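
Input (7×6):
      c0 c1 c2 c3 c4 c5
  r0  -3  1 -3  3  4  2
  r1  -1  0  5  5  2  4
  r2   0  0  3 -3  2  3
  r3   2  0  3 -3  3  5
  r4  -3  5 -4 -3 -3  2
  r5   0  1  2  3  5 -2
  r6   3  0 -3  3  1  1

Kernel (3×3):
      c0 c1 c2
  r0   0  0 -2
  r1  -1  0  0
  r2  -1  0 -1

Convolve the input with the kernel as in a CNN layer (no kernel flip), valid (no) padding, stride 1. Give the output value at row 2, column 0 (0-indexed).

-1

The receptive field on the input at this output position is [0 0 3 / 2 0 3 / -3 5 -4]. Elementwise product with the kernel and sum: 3·-2 + 2·-1 + -3·-1 + -4·-1.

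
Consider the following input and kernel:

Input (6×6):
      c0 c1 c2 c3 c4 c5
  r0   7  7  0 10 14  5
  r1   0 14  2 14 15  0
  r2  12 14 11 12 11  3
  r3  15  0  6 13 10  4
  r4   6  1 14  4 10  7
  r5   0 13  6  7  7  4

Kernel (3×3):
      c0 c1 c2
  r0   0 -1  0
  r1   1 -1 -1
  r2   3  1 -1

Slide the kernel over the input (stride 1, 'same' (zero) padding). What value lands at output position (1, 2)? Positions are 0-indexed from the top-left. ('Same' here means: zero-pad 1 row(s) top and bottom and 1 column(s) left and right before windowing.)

The receptive field on the zero-padded input at this output position is [7 0 10 / 14 2 14 / 14 11 12]. Elementwise product with the kernel and sum: 0·-1 + 14·1 + 2·-1 + 14·-1 + 14·3 + 11·1 + 12·-1.

39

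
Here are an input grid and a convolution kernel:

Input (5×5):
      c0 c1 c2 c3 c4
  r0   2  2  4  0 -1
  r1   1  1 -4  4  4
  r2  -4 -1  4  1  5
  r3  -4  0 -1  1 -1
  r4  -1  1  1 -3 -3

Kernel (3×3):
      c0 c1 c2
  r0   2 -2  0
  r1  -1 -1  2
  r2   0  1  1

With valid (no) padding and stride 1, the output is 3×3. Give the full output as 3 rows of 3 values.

Output[0,0]: The receptive field on the input at this output position is [2 2 4 / 1 1 -4 / -4 -1 4]. Elementwise product with the kernel and sum: 2·2 + 2·-2 + 1·-1 + 1·-1 + -4·2 + -1·1 + 4·1.

-7 12 22
12 9 -11
-2 -9 -2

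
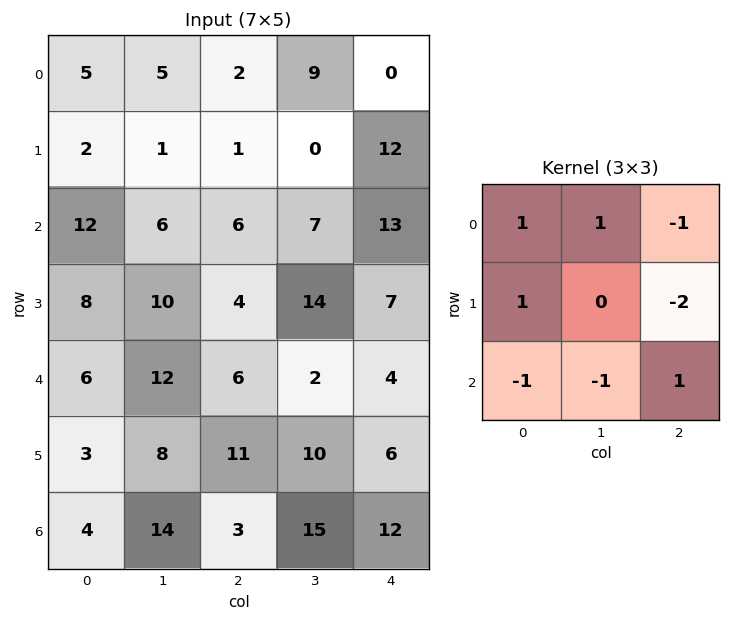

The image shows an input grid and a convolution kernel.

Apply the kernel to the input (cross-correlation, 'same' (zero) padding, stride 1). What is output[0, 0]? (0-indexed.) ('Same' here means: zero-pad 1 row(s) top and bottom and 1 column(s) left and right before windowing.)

The receptive field on the zero-padded input at this output position is [0 0 0 / 0 5 5 / 0 2 1]. Elementwise product with the kernel and sum: 0·1 + 0·1 + 0·-1 + 0·1 + 5·-2 + 0·-1 + 2·-1 + 1·1.

-11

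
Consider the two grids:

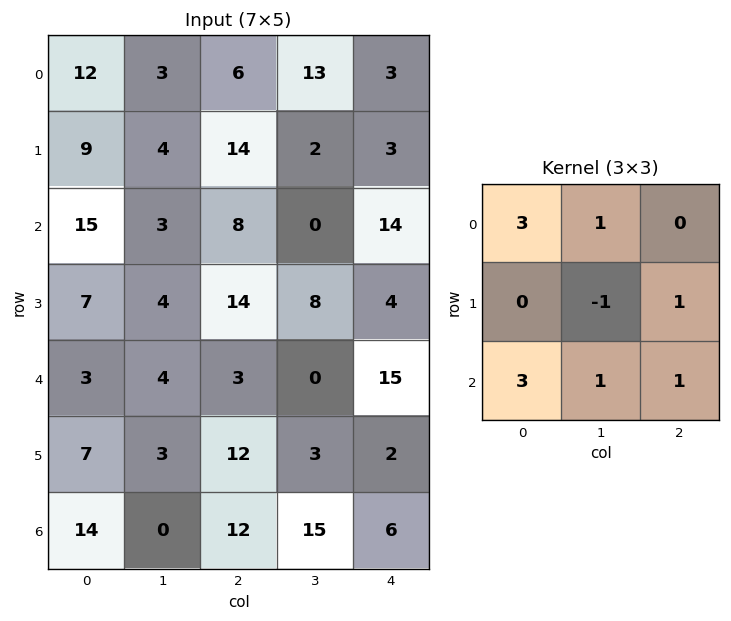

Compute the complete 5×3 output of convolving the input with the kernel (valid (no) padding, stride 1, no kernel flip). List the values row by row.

Output[0,0]: The receptive field on the input at this output position is [12 3 6 / 9 4 14 / 15 3 8]. Elementwise product with the kernel and sum: 12·3 + 3·1 + 4·-1 + 14·1 + 15·3 + 3·1 + 8·1.
Output[0,1]: The receptive field on the input at this output position is [3 6 13 / 4 14 2 / 3 8 0]. Elementwise product with the kernel and sum: 3·3 + 6·1 + 14·-1 + 2·1 + 3·3 + 8·1 + 0·1.

105 20 70
75 52 112
74 26 44
60 47 106
76 33 65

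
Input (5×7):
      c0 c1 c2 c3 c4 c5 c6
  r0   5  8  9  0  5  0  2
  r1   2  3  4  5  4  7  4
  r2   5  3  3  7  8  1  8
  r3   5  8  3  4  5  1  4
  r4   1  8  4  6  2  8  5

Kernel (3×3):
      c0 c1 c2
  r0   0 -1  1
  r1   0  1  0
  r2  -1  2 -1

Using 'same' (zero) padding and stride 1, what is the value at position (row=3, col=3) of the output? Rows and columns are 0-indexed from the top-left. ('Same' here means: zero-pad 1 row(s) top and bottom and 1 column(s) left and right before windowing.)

11

The receptive field on the zero-padded input at this output position is [3 7 8 / 3 4 5 / 4 6 2]. Elementwise product with the kernel and sum: 7·-1 + 8·1 + 4·1 + 4·-1 + 6·2 + 2·-1.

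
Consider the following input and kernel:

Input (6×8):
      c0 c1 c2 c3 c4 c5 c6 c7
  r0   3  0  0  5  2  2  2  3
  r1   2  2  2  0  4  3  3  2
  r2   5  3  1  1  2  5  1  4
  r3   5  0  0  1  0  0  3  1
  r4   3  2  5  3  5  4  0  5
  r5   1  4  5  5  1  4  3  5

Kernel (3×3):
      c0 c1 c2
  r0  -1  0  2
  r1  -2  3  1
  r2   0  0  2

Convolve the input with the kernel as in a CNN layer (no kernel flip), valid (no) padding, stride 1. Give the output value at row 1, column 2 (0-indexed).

9

The receptive field on the input at this output position is [2 0 4 / 1 1 2 / 0 1 0]. Elementwise product with the kernel and sum: 2·-1 + 4·2 + 1·-2 + 1·3 + 2·1 + 0·2.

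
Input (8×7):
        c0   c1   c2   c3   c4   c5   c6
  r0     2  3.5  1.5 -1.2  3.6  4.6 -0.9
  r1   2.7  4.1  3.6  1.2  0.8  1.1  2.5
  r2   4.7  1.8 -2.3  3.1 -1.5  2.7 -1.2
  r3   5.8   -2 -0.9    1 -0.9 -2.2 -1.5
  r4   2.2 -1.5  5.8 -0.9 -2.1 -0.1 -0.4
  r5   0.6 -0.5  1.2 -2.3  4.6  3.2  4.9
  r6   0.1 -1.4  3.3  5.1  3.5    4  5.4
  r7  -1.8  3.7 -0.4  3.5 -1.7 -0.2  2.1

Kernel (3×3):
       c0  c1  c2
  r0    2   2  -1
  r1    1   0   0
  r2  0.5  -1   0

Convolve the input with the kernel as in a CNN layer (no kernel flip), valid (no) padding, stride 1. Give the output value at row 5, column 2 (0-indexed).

The receptive field on the input at this output position is [1.2 -2.3 4.6 / 3.3 5.1 3.5 / -0.4 3.5 -1.7]. Elementwise product with the kernel and sum: 1.2·2 + -2.3·2 + 4.6·-1 + 3.3·1 + -0.4·0.5 + 3.5·-1.

-7.2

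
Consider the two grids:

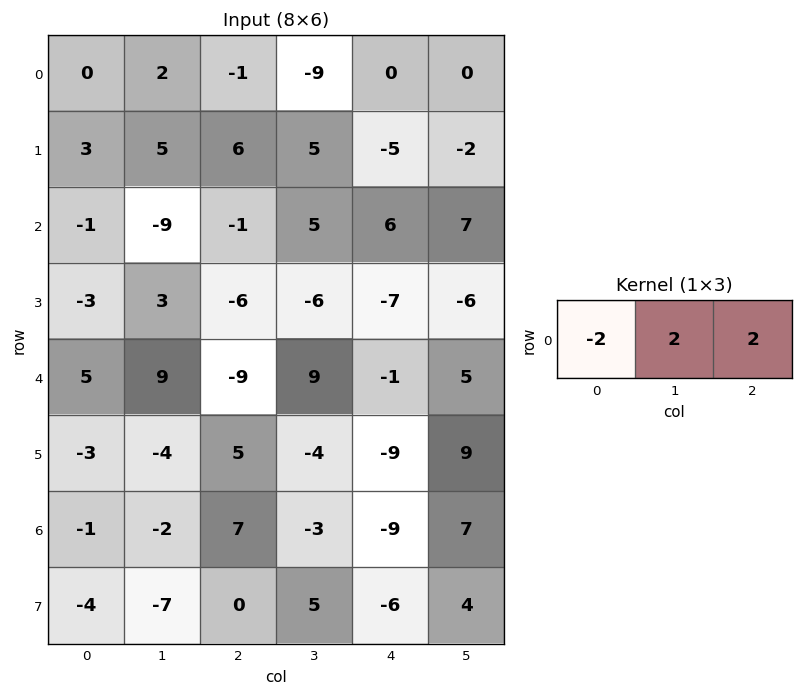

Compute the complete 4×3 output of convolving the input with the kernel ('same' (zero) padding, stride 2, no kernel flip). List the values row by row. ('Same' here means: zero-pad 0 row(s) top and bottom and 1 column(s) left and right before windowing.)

4 -24 18
-20 26 16
28 -18 -10
-6 12 2

Output[0,0]: The receptive field on the zero-padded input at this output position is [0 0 2]. Elementwise product with the kernel and sum: 0·-2 + 0·2 + 2·2.
Output[0,1]: The receptive field on the zero-padded input at this output position is [2 -1 -9]. Elementwise product with the kernel and sum: 2·-2 + -1·2 + -9·2.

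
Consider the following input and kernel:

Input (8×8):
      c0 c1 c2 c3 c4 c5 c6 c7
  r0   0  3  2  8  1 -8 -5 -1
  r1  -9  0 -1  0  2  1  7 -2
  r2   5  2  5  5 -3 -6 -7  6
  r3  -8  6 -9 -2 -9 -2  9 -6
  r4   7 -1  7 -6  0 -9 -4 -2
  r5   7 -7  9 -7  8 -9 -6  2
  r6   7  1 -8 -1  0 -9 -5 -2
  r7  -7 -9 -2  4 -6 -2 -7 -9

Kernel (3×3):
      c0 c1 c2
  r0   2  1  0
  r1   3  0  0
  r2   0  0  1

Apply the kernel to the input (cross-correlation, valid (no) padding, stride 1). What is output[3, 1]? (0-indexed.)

-7

The receptive field on the input at this output position is [6 -9 -2 / -1 7 -6 / -7 9 -7]. Elementwise product with the kernel and sum: 6·2 + -9·1 + -1·3 + -7·1.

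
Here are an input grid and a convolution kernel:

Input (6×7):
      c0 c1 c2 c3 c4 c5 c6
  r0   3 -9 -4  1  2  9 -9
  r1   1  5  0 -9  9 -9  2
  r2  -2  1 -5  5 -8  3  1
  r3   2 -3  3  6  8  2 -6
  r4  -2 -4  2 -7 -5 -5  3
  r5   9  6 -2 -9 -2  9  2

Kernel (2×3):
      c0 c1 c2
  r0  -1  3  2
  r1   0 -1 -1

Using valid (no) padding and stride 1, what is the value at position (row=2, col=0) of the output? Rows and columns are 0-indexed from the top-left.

-5

The receptive field on the input at this output position is [-2 1 -5 / 2 -3 3]. Elementwise product with the kernel and sum: -2·-1 + 1·3 + -5·2 + -3·-1 + 3·-1.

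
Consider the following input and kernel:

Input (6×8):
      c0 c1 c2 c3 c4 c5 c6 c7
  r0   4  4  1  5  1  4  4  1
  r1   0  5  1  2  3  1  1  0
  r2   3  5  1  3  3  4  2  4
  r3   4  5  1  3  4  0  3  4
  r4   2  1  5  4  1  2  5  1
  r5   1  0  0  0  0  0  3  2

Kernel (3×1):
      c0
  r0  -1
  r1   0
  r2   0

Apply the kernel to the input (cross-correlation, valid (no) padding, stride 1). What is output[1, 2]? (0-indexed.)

-1

The receptive field on the input at this output position is [1 / 1 / 1]. Elementwise product with the kernel and sum: 1·-1.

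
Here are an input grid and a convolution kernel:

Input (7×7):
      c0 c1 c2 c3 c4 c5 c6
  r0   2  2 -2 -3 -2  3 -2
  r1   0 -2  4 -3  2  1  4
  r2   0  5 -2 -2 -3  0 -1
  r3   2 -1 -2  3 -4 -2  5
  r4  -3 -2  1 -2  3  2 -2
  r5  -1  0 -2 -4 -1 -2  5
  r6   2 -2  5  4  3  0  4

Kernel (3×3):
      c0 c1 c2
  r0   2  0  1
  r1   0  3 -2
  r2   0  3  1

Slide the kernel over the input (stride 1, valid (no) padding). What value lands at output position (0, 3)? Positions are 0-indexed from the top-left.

The receptive field on the input at this output position is [-3 -2 3 / -3 2 1 / -2 -3 0]. Elementwise product with the kernel and sum: -3·2 + 3·1 + 2·3 + 1·-2 + -3·3 + 0·1.

-8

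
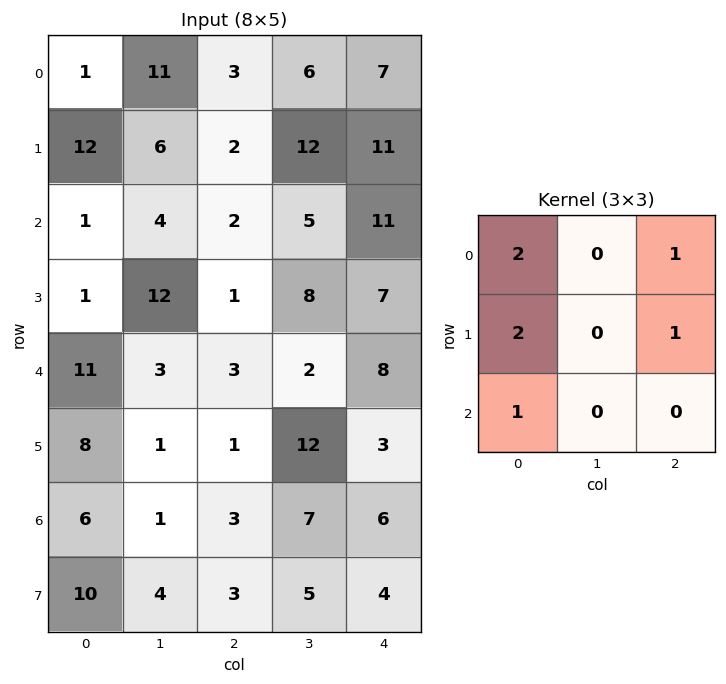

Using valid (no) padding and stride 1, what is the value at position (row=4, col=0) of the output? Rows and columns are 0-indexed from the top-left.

48

The receptive field on the input at this output position is [11 3 3 / 8 1 1 / 6 1 3]. Elementwise product with the kernel and sum: 11·2 + 3·1 + 8·2 + 1·1 + 6·1.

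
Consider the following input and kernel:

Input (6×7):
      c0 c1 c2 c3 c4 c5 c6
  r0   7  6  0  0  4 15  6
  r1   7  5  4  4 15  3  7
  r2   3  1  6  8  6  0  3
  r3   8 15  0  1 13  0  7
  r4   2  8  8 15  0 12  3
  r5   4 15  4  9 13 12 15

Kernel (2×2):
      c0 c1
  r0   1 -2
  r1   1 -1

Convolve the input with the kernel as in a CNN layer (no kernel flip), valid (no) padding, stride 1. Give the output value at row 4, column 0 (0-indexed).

-25

The receptive field on the input at this output position is [2 8 / 4 15]. Elementwise product with the kernel and sum: 2·1 + 8·-2 + 4·1 + 15·-1.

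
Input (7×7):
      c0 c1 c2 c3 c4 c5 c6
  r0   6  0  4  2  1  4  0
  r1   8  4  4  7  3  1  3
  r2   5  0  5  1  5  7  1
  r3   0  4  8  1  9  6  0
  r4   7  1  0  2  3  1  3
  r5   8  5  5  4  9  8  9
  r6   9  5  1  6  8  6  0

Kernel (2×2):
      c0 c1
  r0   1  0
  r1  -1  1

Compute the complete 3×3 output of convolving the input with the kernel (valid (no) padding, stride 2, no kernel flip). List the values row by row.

Output[0,0]: The receptive field on the input at this output position is [6 0 / 8 4]. Elementwise product with the kernel and sum: 6·1 + 8·-1 + 4·1.
Output[0,1]: The receptive field on the input at this output position is [4 2 / 4 7]. Elementwise product with the kernel and sum: 4·1 + 4·-1 + 7·1.

2 7 -1
9 -2 2
4 -1 2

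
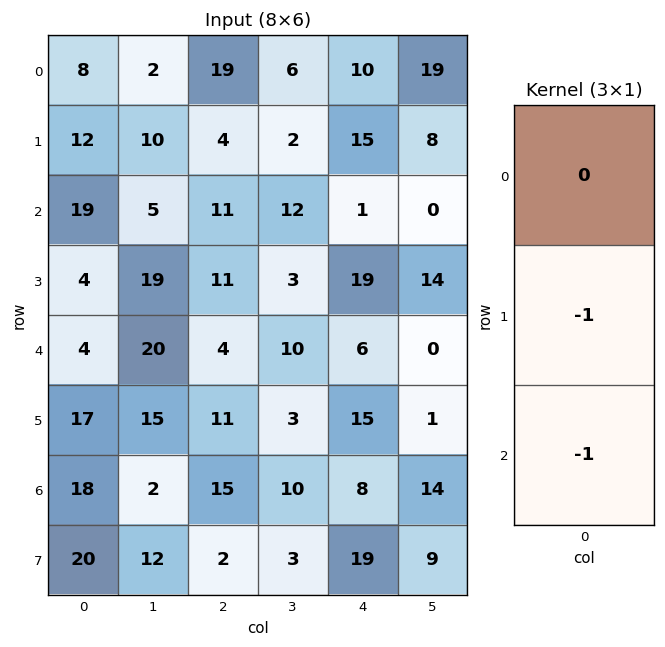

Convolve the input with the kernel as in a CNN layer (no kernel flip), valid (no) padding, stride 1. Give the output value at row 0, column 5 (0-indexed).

-8

The receptive field on the input at this output position is [19 / 8 / 0]. Elementwise product with the kernel and sum: 8·-1 + 0·-1.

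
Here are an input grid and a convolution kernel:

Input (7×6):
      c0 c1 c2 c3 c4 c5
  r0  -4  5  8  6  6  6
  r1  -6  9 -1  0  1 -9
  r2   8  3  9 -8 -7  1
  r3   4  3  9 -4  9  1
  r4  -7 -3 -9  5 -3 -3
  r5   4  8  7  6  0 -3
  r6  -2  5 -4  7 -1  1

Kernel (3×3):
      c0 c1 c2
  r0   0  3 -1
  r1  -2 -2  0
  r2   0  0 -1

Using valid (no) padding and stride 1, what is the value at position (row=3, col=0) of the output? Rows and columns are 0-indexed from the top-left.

13

The receptive field on the input at this output position is [4 3 9 / -7 -3 -9 / 4 8 7]. Elementwise product with the kernel and sum: 3·3 + 9·-1 + -7·-2 + -3·-2 + 7·-1.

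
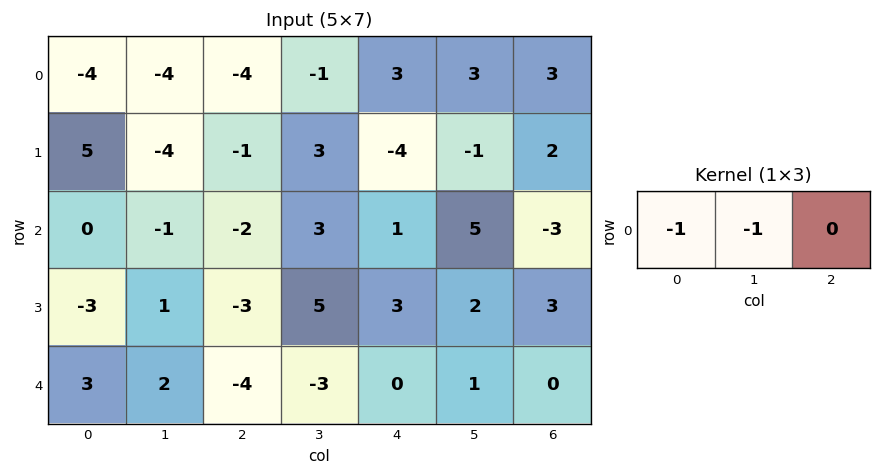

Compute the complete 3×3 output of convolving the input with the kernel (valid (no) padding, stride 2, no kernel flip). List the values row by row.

Output[0,0]: The receptive field on the input at this output position is [-4 -4 -4]. Elementwise product with the kernel and sum: -4·-1 + -4·-1.
Output[0,1]: The receptive field on the input at this output position is [-4 -1 3]. Elementwise product with the kernel and sum: -4·-1 + -1·-1.

8 5 -6
1 -1 -6
-5 7 -1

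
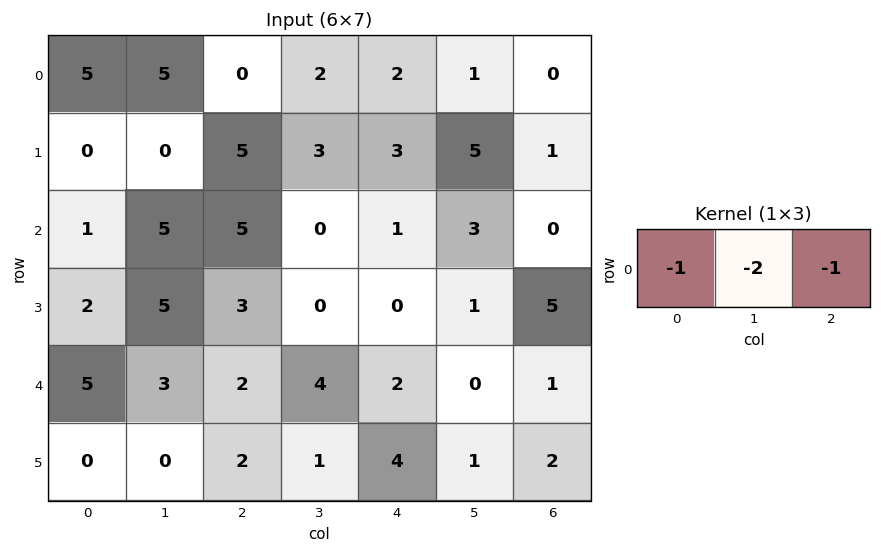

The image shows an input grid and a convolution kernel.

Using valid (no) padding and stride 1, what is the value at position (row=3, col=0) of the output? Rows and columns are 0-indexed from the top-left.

The receptive field on the input at this output position is [2 5 3]. Elementwise product with the kernel and sum: 2·-1 + 5·-2 + 3·-1.

-15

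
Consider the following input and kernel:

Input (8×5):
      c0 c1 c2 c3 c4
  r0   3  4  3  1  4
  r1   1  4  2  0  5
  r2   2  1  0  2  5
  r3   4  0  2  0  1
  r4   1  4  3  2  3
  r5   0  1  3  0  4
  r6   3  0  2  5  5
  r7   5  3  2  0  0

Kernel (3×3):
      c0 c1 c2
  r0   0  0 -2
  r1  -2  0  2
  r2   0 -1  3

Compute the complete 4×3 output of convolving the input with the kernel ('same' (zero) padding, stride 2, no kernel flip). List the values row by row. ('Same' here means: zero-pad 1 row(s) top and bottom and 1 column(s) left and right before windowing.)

Output[0,0]: The receptive field on the zero-padded input at this output position is [0 0 0 / 0 3 4 / 0 1 4]. Elementwise product with the kernel and sum: 0·-2 + 0·-2 + 4·2 + 1·-1 + 4·3.

19 -8 -7
-10 0 -5
11 -7 -8
2 8 -10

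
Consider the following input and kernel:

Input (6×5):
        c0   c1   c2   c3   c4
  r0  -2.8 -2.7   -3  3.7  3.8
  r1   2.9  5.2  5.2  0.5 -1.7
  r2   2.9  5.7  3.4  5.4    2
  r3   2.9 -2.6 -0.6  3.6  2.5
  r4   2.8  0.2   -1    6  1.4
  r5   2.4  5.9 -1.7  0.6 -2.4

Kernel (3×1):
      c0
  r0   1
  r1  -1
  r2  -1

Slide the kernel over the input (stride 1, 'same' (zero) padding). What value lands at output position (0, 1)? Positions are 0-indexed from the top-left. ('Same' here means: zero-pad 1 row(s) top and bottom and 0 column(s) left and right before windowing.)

-2.5

The receptive field on the zero-padded input at this output position is [0 / -2.7 / 5.2]. Elementwise product with the kernel and sum: 0·1 + -2.7·-1 + 5.2·-1.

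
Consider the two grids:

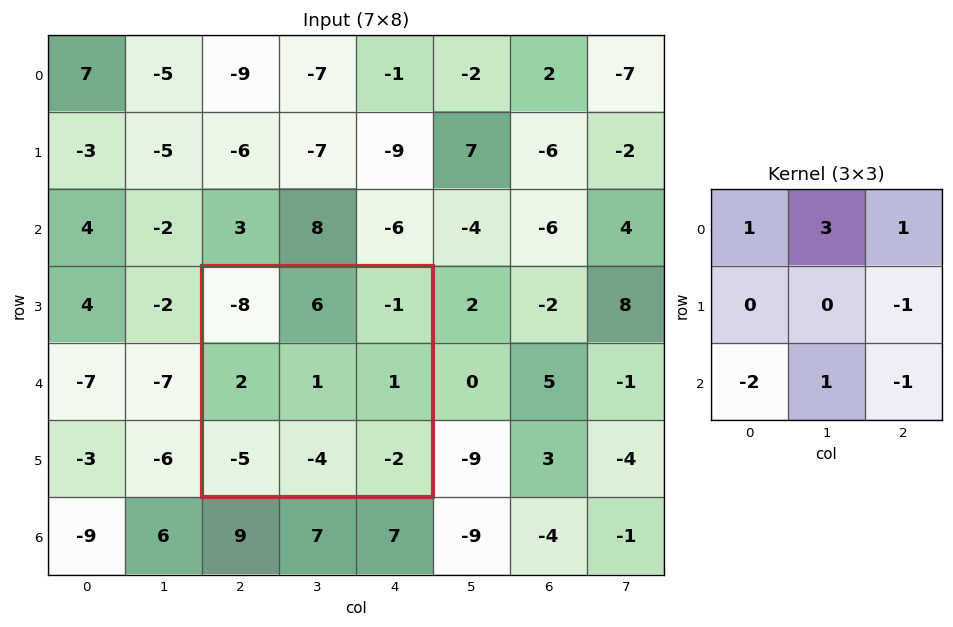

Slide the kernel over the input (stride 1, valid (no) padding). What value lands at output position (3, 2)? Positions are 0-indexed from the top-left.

16

The receptive field on the input at this output position is [-8 6 -1 / 2 1 1 / -5 -4 -2]. Elementwise product with the kernel and sum: -8·1 + 6·3 + -1·1 + 1·-1 + -5·-2 + -4·1 + -2·-1.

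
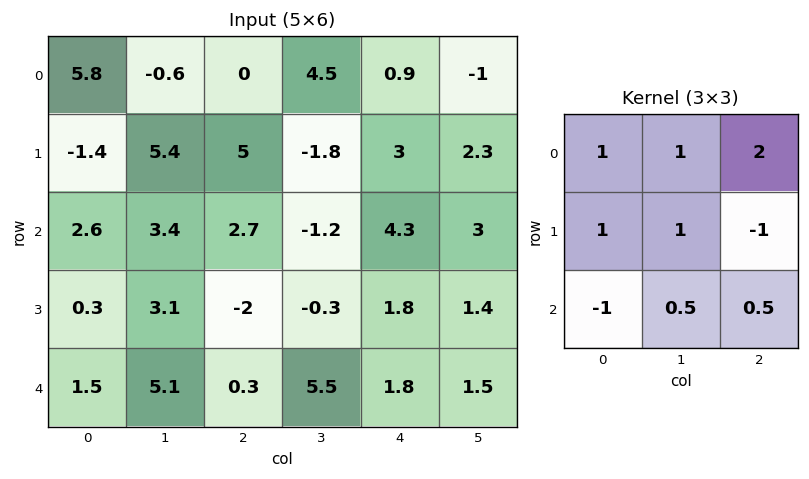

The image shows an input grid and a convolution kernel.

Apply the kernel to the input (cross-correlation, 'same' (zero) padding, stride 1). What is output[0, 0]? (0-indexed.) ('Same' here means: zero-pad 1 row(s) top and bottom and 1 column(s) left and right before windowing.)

The receptive field on the zero-padded input at this output position is [0 0 0 / 0 5.8 -0.6 / 0 -1.4 5.4]. Elementwise product with the kernel and sum: 0·1 + 0·1 + 0·2 + 0·1 + 5.8·1 + -0.6·-1 + 0·-1 + -1.4·0.5 + 5.4·0.5.

8.4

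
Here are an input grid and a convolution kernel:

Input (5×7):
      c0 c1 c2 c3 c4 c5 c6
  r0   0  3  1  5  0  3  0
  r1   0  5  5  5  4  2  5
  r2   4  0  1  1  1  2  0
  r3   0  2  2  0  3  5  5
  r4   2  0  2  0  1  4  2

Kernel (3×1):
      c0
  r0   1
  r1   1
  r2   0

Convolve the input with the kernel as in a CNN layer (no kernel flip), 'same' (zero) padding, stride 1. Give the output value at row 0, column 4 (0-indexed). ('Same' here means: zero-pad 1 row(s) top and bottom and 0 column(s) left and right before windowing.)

0

The receptive field on the zero-padded input at this output position is [0 / 0 / 4]. Elementwise product with the kernel and sum: 0·1 + 0·1.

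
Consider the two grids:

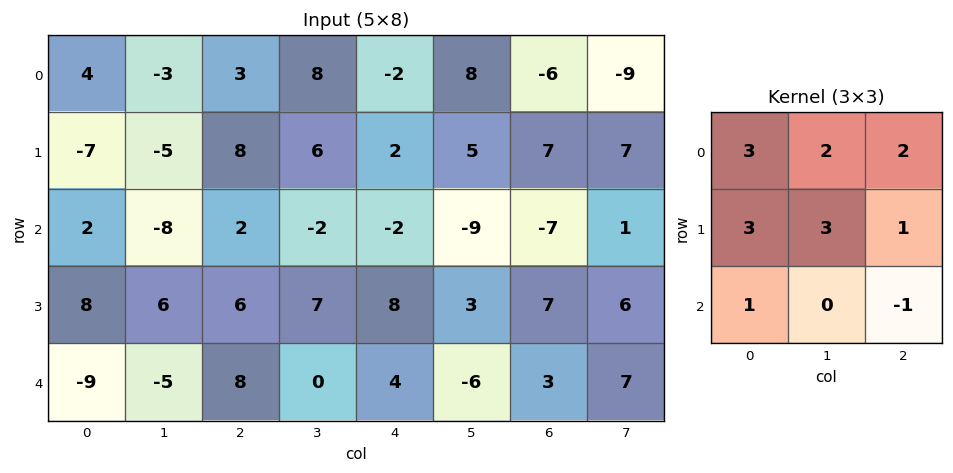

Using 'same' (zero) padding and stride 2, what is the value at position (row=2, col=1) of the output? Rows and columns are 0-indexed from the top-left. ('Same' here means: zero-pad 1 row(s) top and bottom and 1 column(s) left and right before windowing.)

The receptive field on the zero-padded input at this output position is [6 6 7 / -5 8 0 / 0 0 0]. Elementwise product with the kernel and sum: 6·3 + 6·2 + 7·2 + -5·3 + 8·3 + 0·1 + 0·1 + 0·-1.

53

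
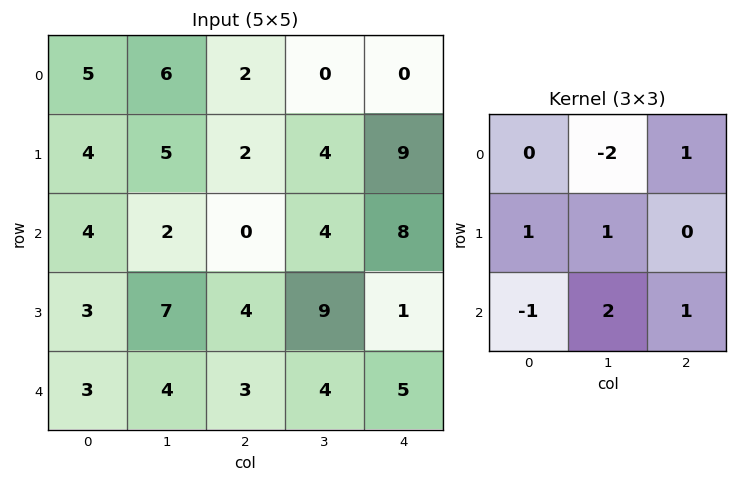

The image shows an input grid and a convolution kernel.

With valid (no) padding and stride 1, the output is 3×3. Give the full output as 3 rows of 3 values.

Output[0,0]: The receptive field on the input at this output position is [5 6 2 / 4 5 2 / 4 2 0]. Elementwise product with the kernel and sum: 6·-2 + 2·1 + 4·1 + 5·1 + 4·-1 + 2·2 + 0·1.
Output[0,1]: The receptive field on the input at this output position is [6 2 0 / 5 2 4 / 2 0 4]. Elementwise product with the kernel and sum: 2·-2 + 0·1 + 5·1 + 2·1 + 2·-1 + 0·2 + 4·1.

-1 5 22
13 12 20
14 21 23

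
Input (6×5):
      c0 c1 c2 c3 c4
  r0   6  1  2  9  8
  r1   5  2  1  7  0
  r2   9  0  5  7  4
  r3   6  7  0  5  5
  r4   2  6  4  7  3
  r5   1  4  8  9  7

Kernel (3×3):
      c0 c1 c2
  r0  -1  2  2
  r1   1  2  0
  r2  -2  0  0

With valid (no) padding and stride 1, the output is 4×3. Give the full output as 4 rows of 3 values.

Output[0,0]: The receptive field on the input at this output position is [6 1 2 / 5 2 1 / 9 0 5]. Elementwise product with the kernel and sum: 6·-1 + 1·2 + 2·2 + 5·1 + 2·2 + 9·-2.

-9 25 37
-2 10 32
17 19 19
20 9 22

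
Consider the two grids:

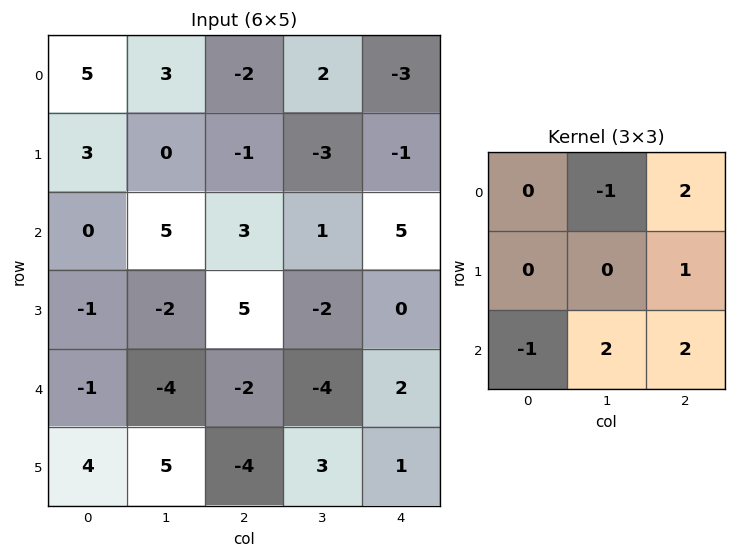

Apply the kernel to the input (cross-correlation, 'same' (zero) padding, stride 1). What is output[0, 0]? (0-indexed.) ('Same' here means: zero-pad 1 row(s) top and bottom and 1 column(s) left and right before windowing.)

9

The receptive field on the zero-padded input at this output position is [0 0 0 / 0 5 3 / 0 3 0]. Elementwise product with the kernel and sum: 0·-1 + 0·2 + 3·1 + 0·-1 + 3·2 + 0·2.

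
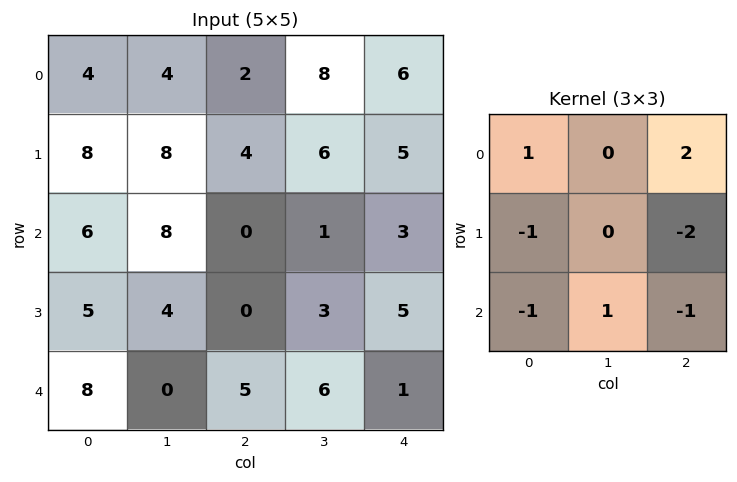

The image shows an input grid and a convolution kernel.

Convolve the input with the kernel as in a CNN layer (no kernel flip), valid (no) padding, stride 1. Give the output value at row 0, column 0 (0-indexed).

-6

The receptive field on the input at this output position is [4 4 2 / 8 8 4 / 6 8 0]. Elementwise product with the kernel and sum: 4·1 + 2·2 + 8·-1 + 4·-2 + 6·-1 + 8·1 + 0·-1.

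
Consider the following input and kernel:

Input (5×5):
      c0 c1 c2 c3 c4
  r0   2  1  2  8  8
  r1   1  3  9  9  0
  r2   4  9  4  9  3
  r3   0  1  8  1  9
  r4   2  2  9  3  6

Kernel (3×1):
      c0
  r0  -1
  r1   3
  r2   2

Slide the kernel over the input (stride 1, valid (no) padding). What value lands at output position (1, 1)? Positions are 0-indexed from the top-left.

26

The receptive field on the input at this output position is [3 / 9 / 1]. Elementwise product with the kernel and sum: 3·-1 + 9·3 + 1·2.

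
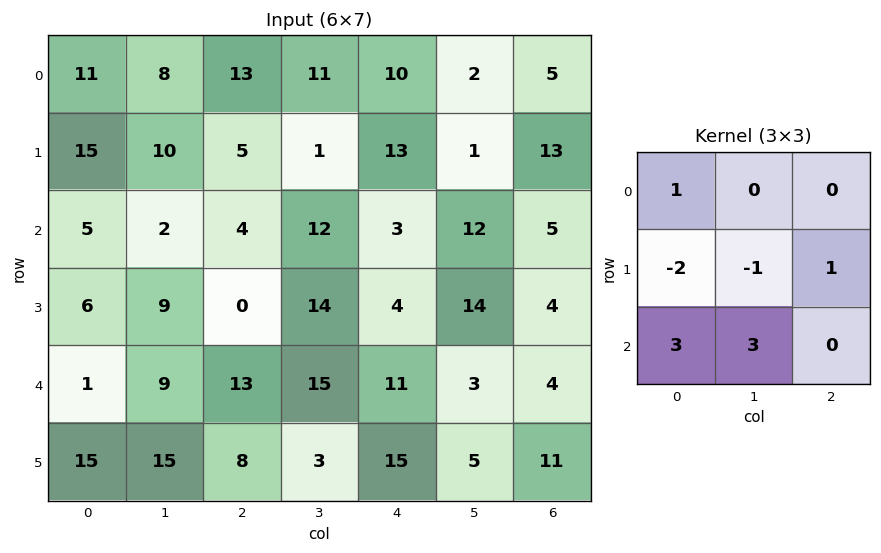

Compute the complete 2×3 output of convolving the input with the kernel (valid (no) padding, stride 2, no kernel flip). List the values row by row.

-3 63 41
14 78 27

Output[0,0]: The receptive field on the input at this output position is [11 8 13 / 15 10 5 / 5 2 4]. Elementwise product with the kernel and sum: 11·1 + 15·-2 + 10·-1 + 5·1 + 5·3 + 2·3.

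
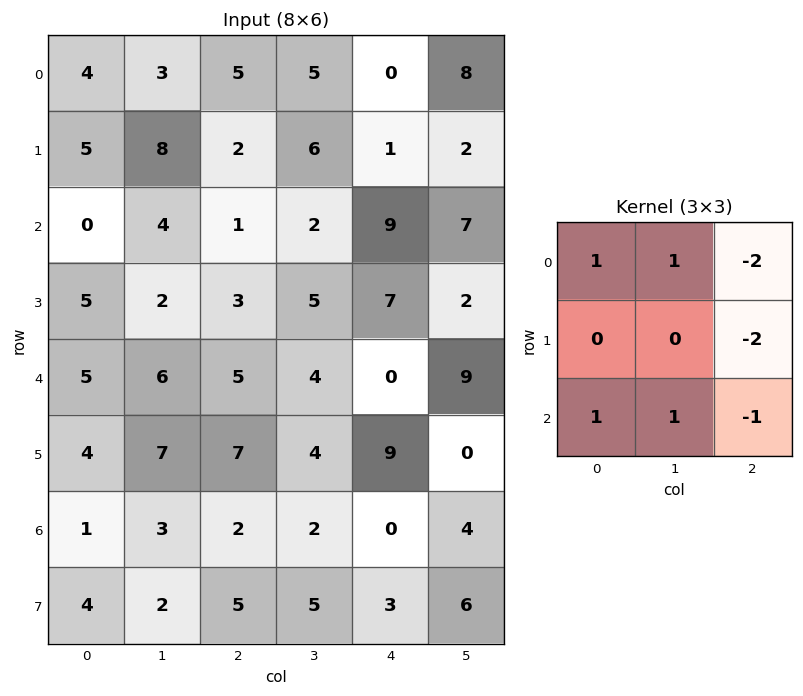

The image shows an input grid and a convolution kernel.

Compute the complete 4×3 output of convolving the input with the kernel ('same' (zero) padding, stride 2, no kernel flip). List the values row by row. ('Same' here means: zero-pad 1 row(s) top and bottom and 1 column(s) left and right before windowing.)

Output[0,0]: The receptive field on the zero-padded input at this output position is [0 0 0 / 0 4 3 / 0 5 8]. Elementwise product with the kernel and sum: 0·1 + 0·1 + 0·-2 + 3·-2 + 0·1 + 5·1 + 8·-1.
Output[0,1]: The receptive field on the zero-padded input at this output position is [0 0 0 / 3 5 5 / 8 2 6]. Elementwise product with the kernel and sum: 0·1 + 0·1 + 0·-2 + 5·-2 + 8·1 + 2·1 + 6·-1.

-9 -6 -11
-16 -6 -1
-14 -3 3
-14 4 7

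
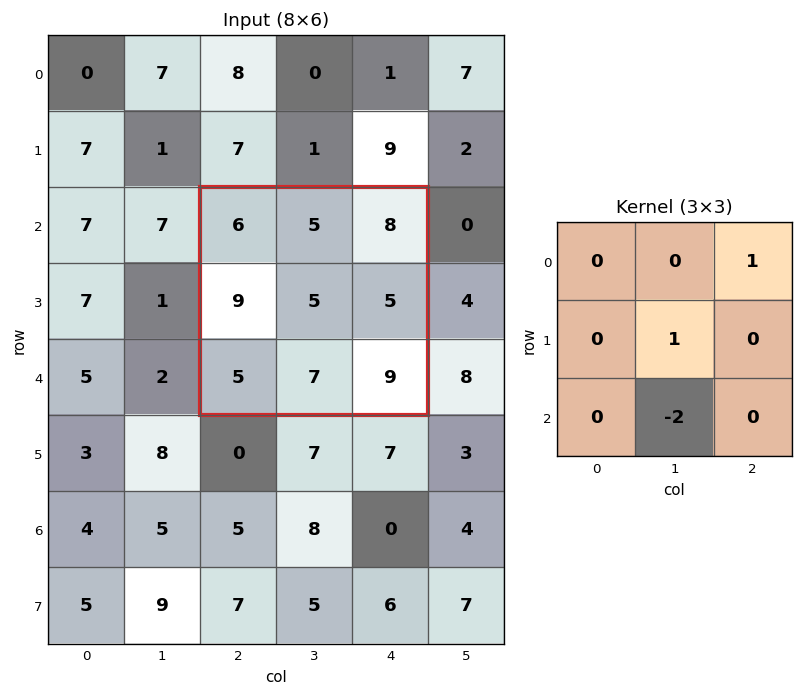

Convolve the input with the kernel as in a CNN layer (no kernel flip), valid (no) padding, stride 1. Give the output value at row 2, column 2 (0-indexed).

The receptive field on the input at this output position is [6 5 8 / 9 5 5 / 5 7 9]. Elementwise product with the kernel and sum: 8·1 + 5·1 + 7·-2.

-1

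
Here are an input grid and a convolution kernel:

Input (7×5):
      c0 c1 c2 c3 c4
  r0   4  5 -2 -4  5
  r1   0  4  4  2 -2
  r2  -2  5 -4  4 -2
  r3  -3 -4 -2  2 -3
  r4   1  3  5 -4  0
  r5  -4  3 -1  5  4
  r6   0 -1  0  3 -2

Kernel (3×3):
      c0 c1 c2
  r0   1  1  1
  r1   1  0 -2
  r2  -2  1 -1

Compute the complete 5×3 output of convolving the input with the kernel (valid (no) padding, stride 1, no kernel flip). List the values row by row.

12 -19 21
18 11 13
-4 0 -12
-6 -5 5
6 -4 -3

Output[0,0]: The receptive field on the input at this output position is [4 5 -2 / 0 4 4 / -2 5 -4]. Elementwise product with the kernel and sum: 4·1 + 5·1 + -2·1 + 0·1 + 4·-2 + -2·-2 + 5·1 + -4·-1.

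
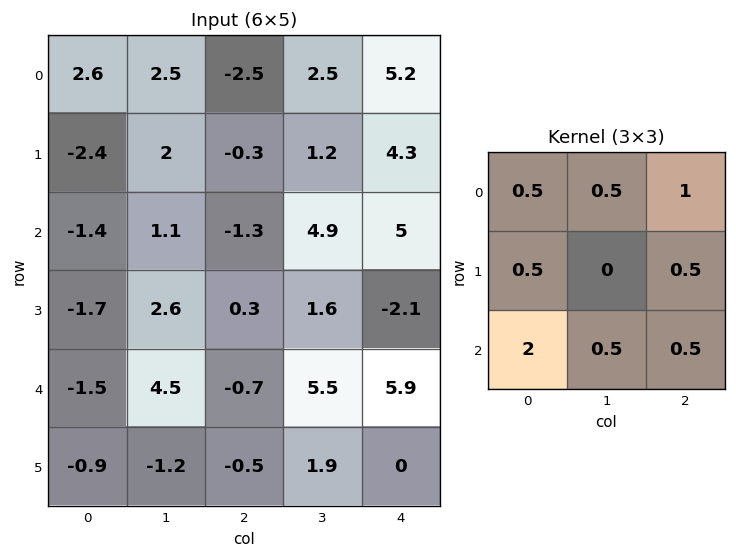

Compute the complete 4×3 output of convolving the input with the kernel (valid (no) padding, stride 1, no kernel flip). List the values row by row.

-4.2 8.1 9.55
-3.8 11.2 6.95
-3.25 18.3 10.2
-3 6.35 1.4

Output[0,0]: The receptive field on the input at this output position is [2.6 2.5 -2.5 / -2.4 2 -0.3 / -1.4 1.1 -1.3]. Elementwise product with the kernel and sum: 2.6·0.5 + 2.5·0.5 + -2.5·1 + -2.4·0.5 + -0.3·0.5 + -1.4·2 + 1.1·0.5 + -1.3·0.5.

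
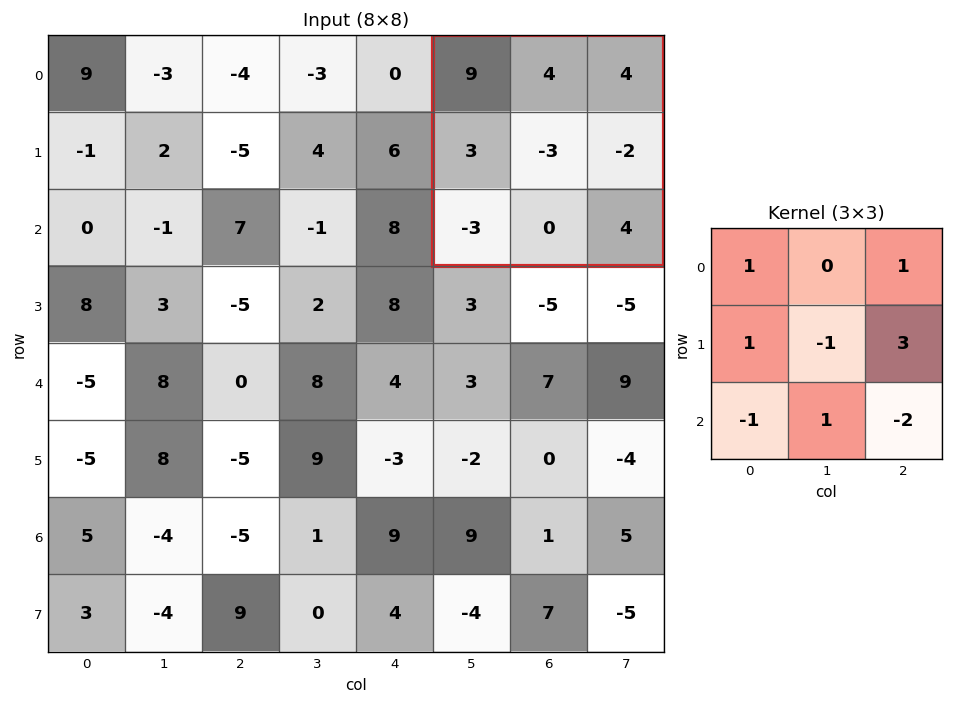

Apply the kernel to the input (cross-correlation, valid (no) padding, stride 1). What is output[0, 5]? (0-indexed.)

8

The receptive field on the input at this output position is [9 4 4 / 3 -3 -2 / -3 0 4]. Elementwise product with the kernel and sum: 9·1 + 4·1 + 3·1 + -3·-1 + -2·3 + -3·-1 + 0·1 + 4·-2.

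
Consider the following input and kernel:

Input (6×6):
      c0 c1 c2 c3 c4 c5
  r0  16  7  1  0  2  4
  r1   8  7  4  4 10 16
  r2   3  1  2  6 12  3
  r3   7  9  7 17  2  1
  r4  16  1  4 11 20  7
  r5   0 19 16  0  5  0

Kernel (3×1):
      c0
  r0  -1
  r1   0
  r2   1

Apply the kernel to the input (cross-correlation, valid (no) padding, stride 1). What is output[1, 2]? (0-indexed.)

3

The receptive field on the input at this output position is [4 / 2 / 7]. Elementwise product with the kernel and sum: 4·-1 + 7·1.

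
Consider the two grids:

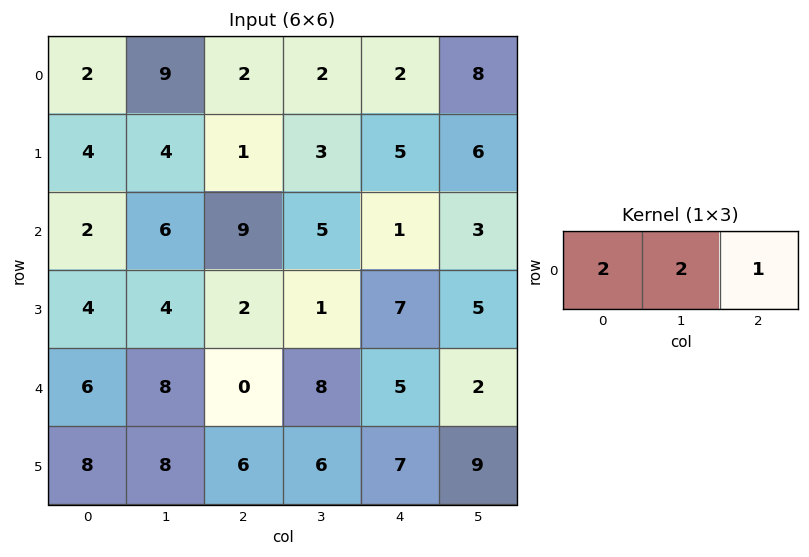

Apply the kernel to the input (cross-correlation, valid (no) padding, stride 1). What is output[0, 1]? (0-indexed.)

The receptive field on the input at this output position is [9 2 2]. Elementwise product with the kernel and sum: 9·2 + 2·2 + 2·1.

24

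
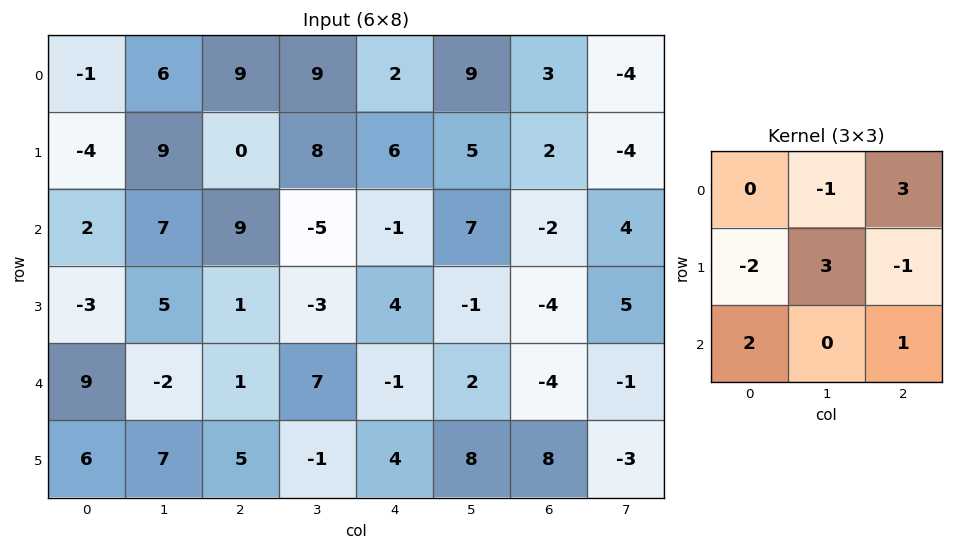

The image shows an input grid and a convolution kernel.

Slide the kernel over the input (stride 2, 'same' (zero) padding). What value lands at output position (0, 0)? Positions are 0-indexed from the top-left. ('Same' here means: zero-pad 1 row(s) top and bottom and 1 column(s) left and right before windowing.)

The receptive field on the zero-padded input at this output position is [0 0 0 / 0 -1 6 / 0 -4 9]. Elementwise product with the kernel and sum: 0·-1 + 0·3 + 0·-2 + -1·3 + 6·-1 + 0·2 + 9·1.

0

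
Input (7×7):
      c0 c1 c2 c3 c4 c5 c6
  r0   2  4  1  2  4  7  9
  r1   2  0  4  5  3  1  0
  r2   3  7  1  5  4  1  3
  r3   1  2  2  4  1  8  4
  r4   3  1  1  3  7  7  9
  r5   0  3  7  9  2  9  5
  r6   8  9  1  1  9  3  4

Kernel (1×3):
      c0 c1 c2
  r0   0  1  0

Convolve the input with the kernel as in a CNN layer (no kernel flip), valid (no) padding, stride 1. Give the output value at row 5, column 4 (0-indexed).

The receptive field on the input at this output position is [2 9 5]. Elementwise product with the kernel and sum: 9·1.

9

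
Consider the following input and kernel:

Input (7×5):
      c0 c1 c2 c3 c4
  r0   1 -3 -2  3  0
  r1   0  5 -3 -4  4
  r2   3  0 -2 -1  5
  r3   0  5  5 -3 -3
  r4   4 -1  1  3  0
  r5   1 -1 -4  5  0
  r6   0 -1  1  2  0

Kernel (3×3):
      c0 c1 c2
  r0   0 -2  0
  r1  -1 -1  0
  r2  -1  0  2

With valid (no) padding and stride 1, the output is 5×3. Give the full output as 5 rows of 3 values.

-6 0 13
-3 -3 0
-7 1 -1
-22 1 6
4 8 -8

Output[0,0]: The receptive field on the input at this output position is [1 -3 -2 / 0 5 -3 / 3 0 -2]. Elementwise product with the kernel and sum: -3·-2 + 0·-1 + 5·-1 + 3·-1 + -2·2.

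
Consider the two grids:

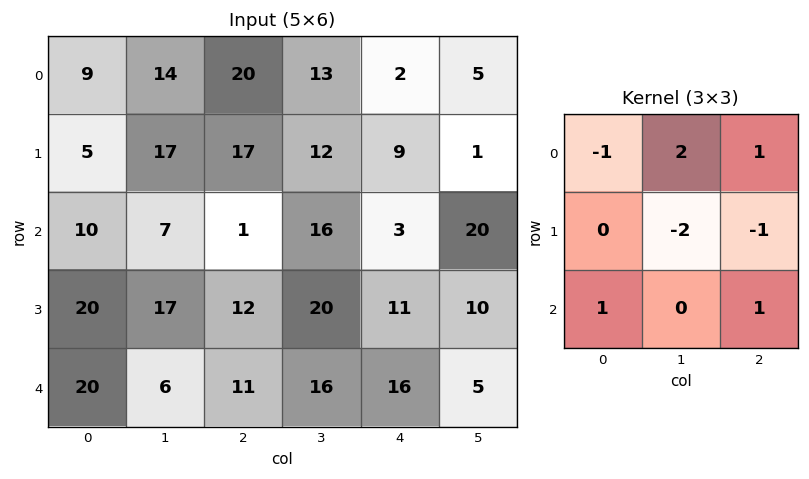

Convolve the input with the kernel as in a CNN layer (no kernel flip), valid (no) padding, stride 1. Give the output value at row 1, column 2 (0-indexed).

The receptive field on the input at this output position is [17 12 9 / 1 16 3 / 12 20 11]. Elementwise product with the kernel and sum: 17·-1 + 12·2 + 9·1 + 16·-2 + 3·-1 + 12·1 + 11·1.

4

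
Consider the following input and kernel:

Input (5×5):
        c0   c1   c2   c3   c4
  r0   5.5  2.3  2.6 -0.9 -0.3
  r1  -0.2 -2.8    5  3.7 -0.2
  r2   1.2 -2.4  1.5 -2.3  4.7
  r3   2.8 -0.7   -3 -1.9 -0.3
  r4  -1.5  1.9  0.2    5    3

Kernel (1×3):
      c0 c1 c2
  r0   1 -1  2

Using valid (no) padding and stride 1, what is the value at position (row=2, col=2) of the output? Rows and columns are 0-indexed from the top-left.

13.2

The receptive field on the input at this output position is [1.5 -2.3 4.7]. Elementwise product with the kernel and sum: 1.5·1 + -2.3·-1 + 4.7·2.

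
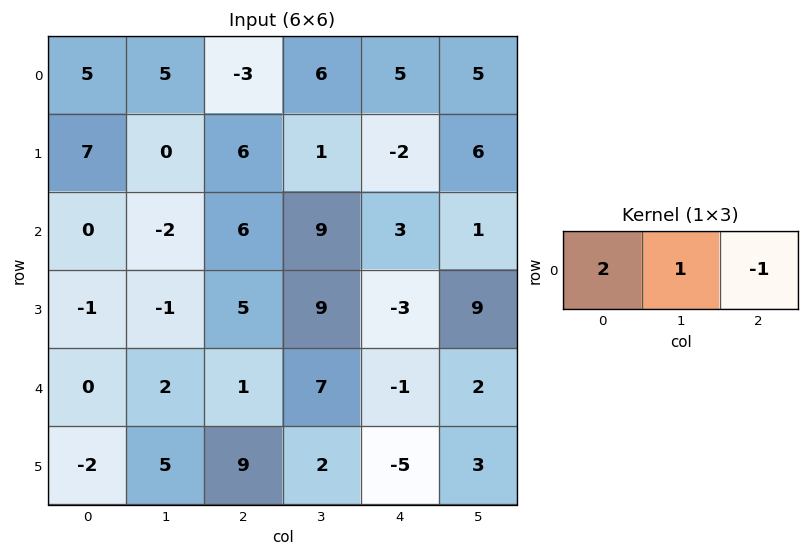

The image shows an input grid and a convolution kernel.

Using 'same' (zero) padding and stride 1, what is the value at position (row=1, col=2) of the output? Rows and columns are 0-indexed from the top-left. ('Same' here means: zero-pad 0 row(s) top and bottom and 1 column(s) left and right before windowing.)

The receptive field on the zero-padded input at this output position is [0 6 1]. Elementwise product with the kernel and sum: 0·2 + 6·1 + 1·-1.

5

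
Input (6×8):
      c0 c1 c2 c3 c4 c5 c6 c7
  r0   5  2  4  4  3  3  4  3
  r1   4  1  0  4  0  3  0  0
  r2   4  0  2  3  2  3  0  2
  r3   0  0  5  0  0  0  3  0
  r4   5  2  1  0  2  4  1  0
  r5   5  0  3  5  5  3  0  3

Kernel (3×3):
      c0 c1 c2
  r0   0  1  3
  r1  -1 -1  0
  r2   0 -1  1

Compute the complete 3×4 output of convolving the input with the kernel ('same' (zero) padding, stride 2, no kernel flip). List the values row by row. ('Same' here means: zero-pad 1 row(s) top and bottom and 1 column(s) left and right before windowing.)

Output[0,0]: The receptive field on the zero-padded input at this output position is [0 0 0 / 0 5 2 / 0 4 1]. Elementwise product with the kernel and sum: 0·1 + 0·3 + 0·-1 + 5·-1 + 4·-1 + 1·1.

-8 -2 -4 -7
3 5 4 -6
-10 4 -4 1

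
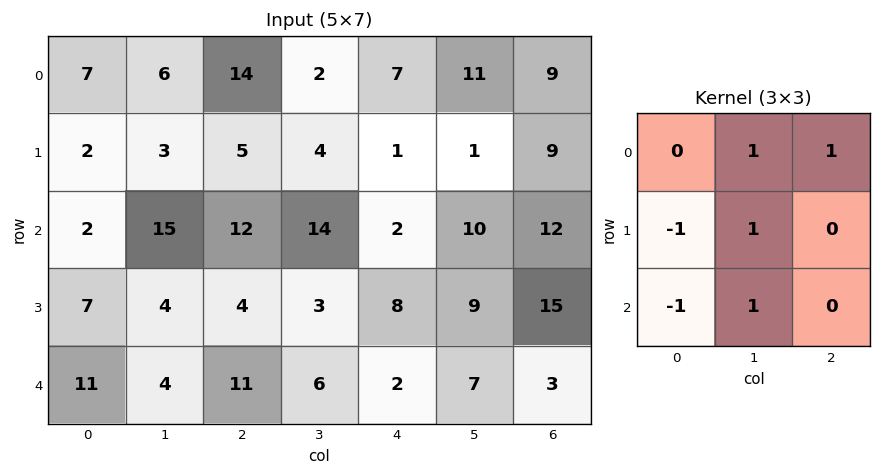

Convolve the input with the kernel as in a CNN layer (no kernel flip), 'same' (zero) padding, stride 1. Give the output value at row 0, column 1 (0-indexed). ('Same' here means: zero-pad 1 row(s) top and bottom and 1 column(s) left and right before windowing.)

0

The receptive field on the zero-padded input at this output position is [0 0 0 / 7 6 14 / 2 3 5]. Elementwise product with the kernel and sum: 0·1 + 0·1 + 7·-1 + 6·1 + 2·-1 + 3·1.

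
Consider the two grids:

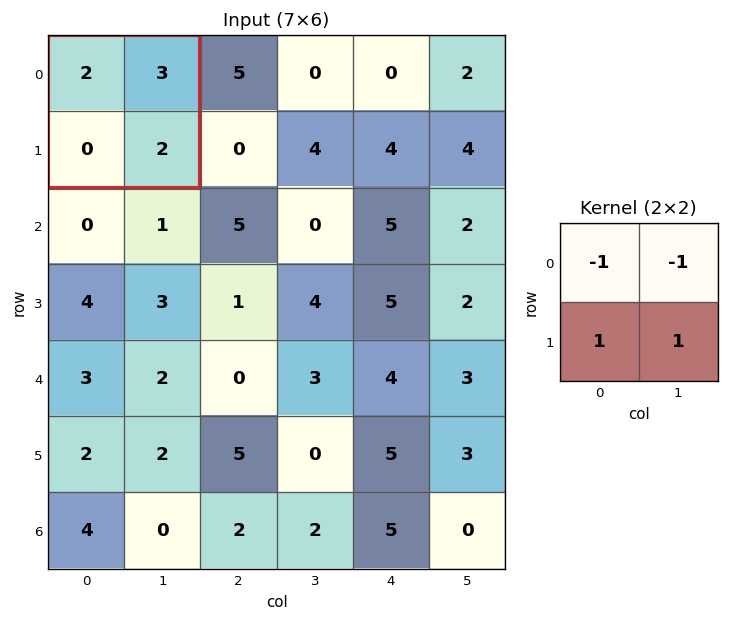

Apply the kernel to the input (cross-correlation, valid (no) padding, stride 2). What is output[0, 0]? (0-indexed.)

The receptive field on the input at this output position is [2 3 / 0 2]. Elementwise product with the kernel and sum: 2·-1 + 3·-1 + 0·1 + 2·1.

-3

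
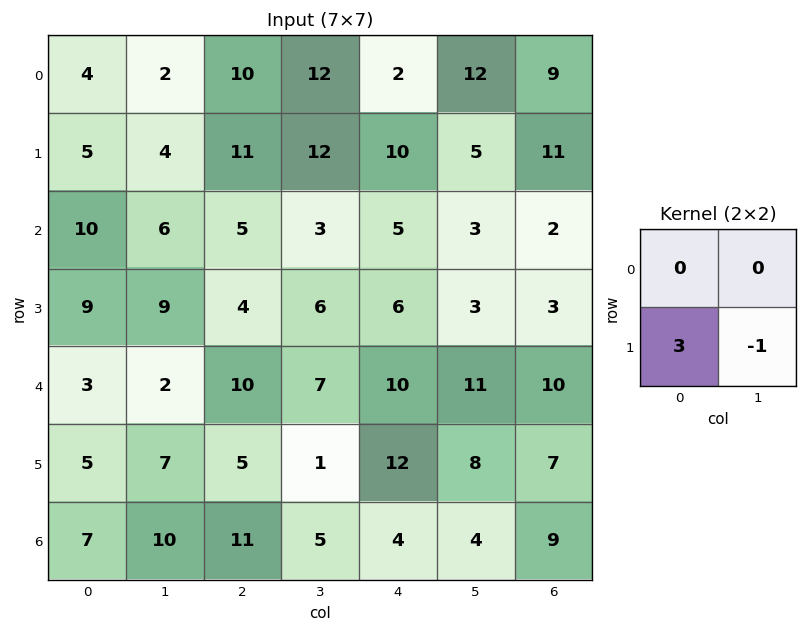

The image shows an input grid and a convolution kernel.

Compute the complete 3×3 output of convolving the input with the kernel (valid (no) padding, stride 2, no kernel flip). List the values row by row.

11 21 25
18 6 15
8 14 28

Output[0,0]: The receptive field on the input at this output position is [4 2 / 5 4]. Elementwise product with the kernel and sum: 5·3 + 4·-1.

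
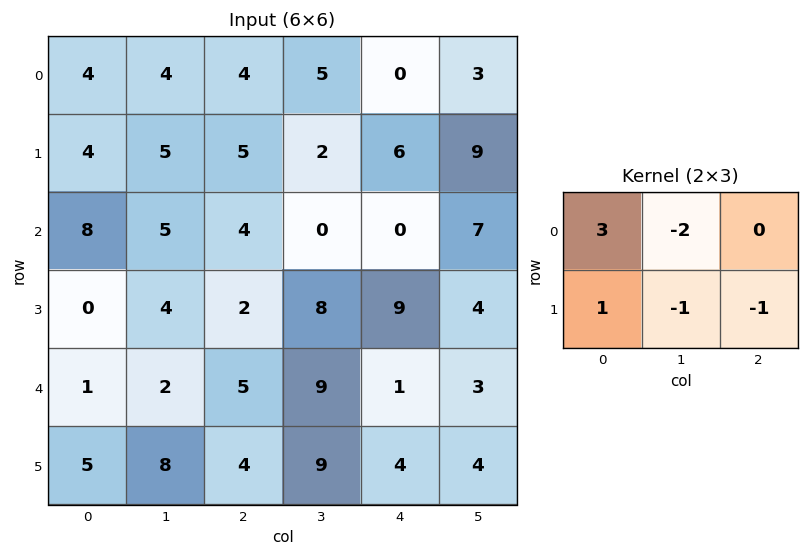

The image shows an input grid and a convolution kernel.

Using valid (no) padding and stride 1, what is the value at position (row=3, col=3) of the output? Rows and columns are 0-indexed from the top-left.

11

The receptive field on the input at this output position is [8 9 4 / 9 1 3]. Elementwise product with the kernel and sum: 8·3 + 9·-2 + 9·1 + 1·-1 + 3·-1.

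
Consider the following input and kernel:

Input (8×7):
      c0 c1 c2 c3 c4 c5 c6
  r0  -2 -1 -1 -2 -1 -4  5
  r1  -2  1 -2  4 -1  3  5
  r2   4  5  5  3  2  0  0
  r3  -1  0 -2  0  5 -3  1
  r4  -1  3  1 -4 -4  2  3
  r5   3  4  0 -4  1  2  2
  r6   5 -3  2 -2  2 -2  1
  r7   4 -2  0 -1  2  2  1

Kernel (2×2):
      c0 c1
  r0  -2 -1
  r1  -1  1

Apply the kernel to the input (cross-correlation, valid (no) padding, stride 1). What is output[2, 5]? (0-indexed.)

The receptive field on the input at this output position is [0 0 / -3 1]. Elementwise product with the kernel and sum: 0·-2 + 0·-1 + -3·-1 + 1·1.

4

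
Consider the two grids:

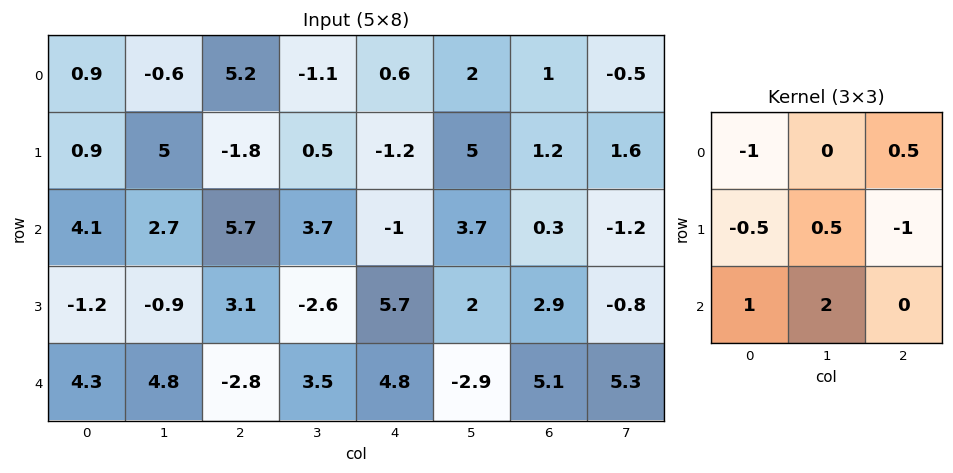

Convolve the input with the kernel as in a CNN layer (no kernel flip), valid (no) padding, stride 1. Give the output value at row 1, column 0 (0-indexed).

The receptive field on the input at this output position is [0.9 5 -1.8 / 4.1 2.7 5.7 / -1.2 -0.9 3.1]. Elementwise product with the kernel and sum: 0.9·-1 + -1.8·0.5 + 4.1·-0.5 + 2.7·0.5 + 5.7·-1 + -1.2·1 + -0.9·2.

-11.2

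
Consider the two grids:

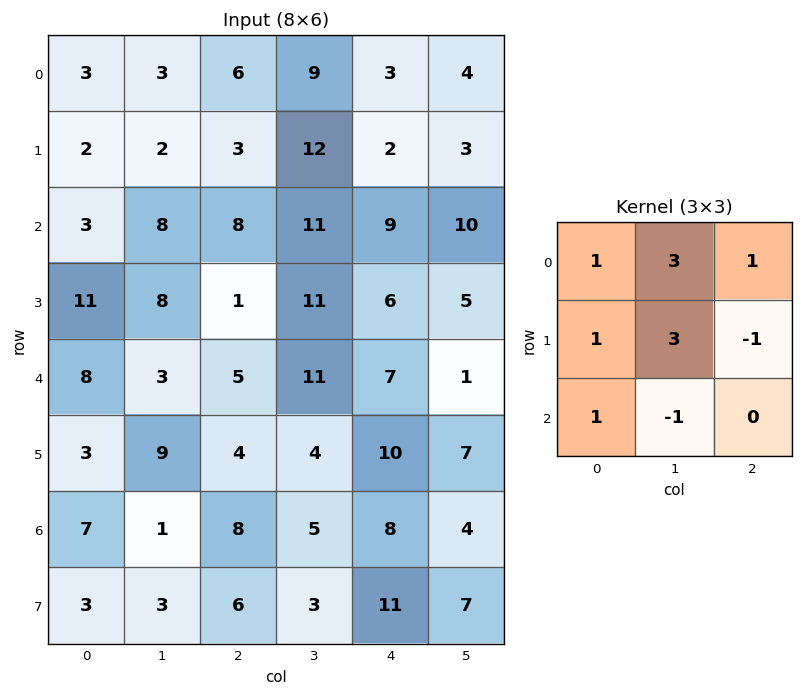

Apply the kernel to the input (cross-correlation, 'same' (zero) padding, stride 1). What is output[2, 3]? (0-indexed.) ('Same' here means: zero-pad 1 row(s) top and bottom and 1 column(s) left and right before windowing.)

The receptive field on the zero-padded input at this output position is [3 12 2 / 8 11 9 / 1 11 6]. Elementwise product with the kernel and sum: 3·1 + 12·3 + 2·1 + 8·1 + 11·3 + 9·-1 + 1·1 + 11·-1.

63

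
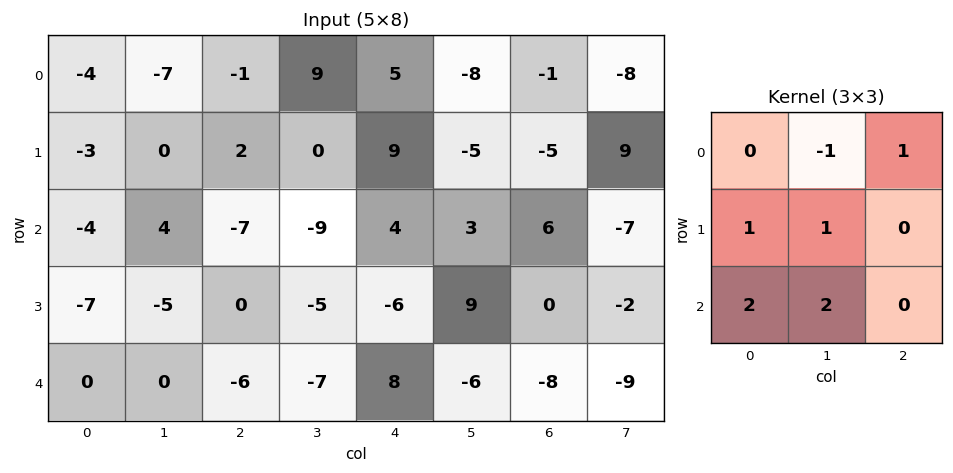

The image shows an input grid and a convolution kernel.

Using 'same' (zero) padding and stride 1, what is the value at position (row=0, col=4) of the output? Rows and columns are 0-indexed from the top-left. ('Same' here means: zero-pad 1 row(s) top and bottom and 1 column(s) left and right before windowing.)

32

The receptive field on the zero-padded input at this output position is [0 0 0 / 9 5 -8 / 0 9 -5]. Elementwise product with the kernel and sum: 0·-1 + 0·1 + 9·1 + 5·1 + 0·2 + 9·2.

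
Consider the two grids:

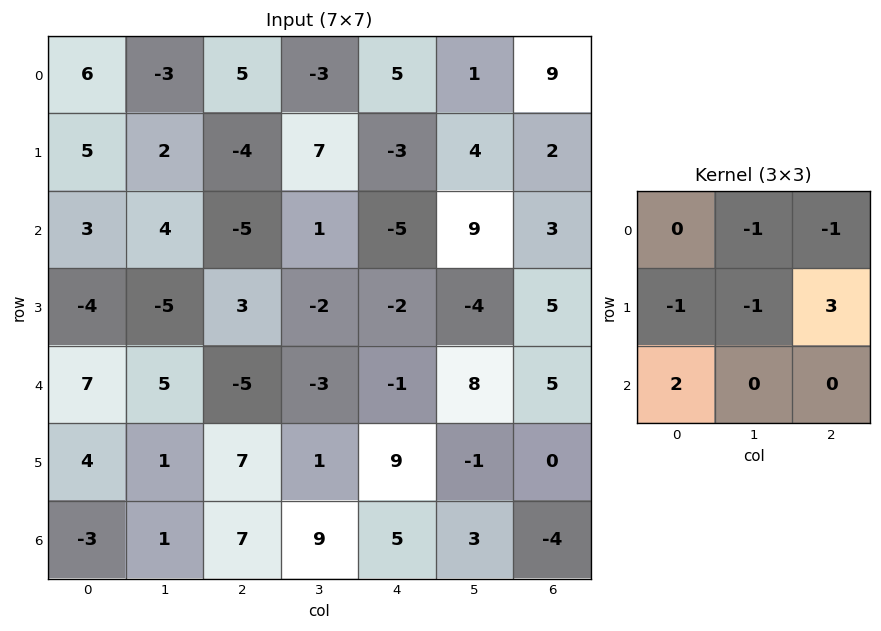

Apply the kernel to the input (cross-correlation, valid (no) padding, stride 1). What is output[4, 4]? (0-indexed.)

-11

The receptive field on the input at this output position is [-1 8 5 / 9 -1 0 / 5 3 -4]. Elementwise product with the kernel and sum: 8·-1 + 5·-1 + 9·-1 + -1·-1 + 0·3 + 5·2.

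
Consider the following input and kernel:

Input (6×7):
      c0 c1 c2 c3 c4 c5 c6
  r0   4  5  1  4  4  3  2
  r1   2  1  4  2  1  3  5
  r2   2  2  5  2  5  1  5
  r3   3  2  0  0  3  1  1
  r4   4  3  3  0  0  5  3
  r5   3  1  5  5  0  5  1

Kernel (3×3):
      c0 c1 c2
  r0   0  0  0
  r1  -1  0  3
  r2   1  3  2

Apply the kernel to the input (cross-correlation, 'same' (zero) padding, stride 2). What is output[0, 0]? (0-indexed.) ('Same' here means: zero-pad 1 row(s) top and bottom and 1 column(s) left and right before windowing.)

The receptive field on the zero-padded input at this output position is [0 0 0 / 0 4 5 / 0 2 1]. Elementwise product with the kernel and sum: 0·-1 + 5·3 + 0·1 + 2·3 + 1·2.

23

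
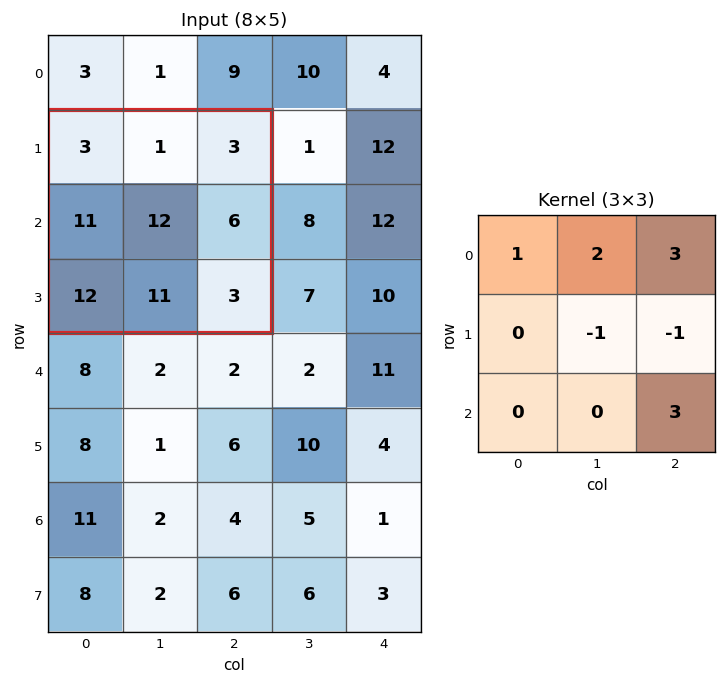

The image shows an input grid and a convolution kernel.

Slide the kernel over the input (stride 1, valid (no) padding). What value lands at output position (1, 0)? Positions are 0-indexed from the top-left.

5

The receptive field on the input at this output position is [3 1 3 / 11 12 6 / 12 11 3]. Elementwise product with the kernel and sum: 3·1 + 1·2 + 3·3 + 12·-1 + 6·-1 + 3·3.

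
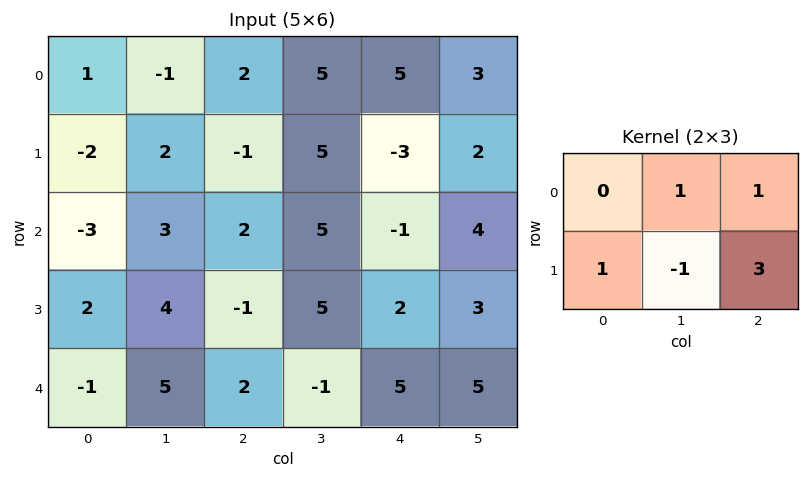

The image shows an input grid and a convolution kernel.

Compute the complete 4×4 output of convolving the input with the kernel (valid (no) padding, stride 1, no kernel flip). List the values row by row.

-6 25 -5 22
1 20 -4 17
0 27 4 15
3 4 25 14

Output[0,0]: The receptive field on the input at this output position is [1 -1 2 / -2 2 -1]. Elementwise product with the kernel and sum: -1·1 + 2·1 + -2·1 + 2·-1 + -1·3.
Output[0,1]: The receptive field on the input at this output position is [-1 2 5 / 2 -1 5]. Elementwise product with the kernel and sum: 2·1 + 5·1 + 2·1 + -1·-1 + 5·3.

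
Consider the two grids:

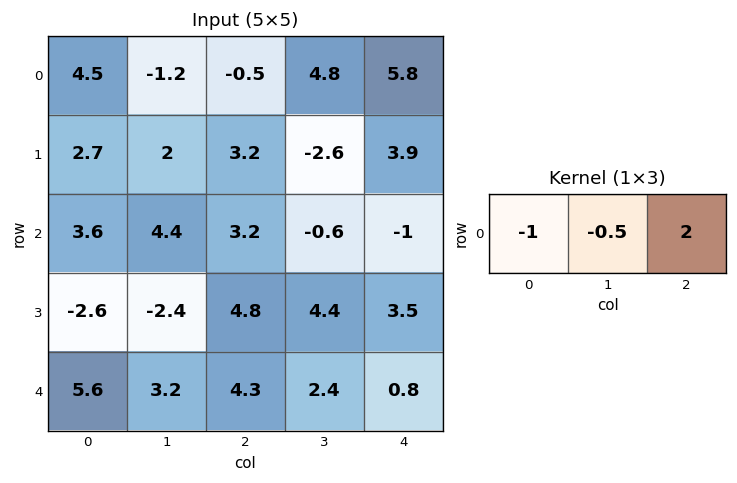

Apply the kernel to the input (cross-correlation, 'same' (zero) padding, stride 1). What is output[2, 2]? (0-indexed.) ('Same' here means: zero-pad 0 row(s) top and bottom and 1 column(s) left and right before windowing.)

The receptive field on the zero-padded input at this output position is [4.4 3.2 -0.6]. Elementwise product with the kernel and sum: 4.4·-1 + 3.2·-0.5 + -0.6·2.

-7.2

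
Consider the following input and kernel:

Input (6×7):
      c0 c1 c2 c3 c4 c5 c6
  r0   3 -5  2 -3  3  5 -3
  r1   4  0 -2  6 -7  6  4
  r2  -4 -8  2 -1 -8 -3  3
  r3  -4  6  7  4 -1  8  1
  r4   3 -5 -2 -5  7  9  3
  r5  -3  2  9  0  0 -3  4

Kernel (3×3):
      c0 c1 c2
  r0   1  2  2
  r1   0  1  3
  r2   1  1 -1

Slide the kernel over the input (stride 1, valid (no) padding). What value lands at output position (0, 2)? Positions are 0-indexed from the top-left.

-4

The receptive field on the input at this output position is [2 -3 3 / -2 6 -7 / 2 -1 -8]. Elementwise product with the kernel and sum: 2·1 + -3·2 + 3·2 + 6·1 + -7·3 + 2·1 + -1·1 + -8·-1.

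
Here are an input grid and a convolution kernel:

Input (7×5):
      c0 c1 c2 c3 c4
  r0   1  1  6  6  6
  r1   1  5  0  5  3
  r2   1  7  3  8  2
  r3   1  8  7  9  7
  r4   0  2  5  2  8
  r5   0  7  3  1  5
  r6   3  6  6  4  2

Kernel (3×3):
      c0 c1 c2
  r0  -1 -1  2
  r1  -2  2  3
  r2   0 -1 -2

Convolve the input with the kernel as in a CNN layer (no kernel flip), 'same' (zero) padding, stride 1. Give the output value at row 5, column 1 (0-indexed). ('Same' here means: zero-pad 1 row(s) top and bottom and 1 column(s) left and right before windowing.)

13

The receptive field on the zero-padded input at this output position is [0 2 5 / 0 7 3 / 3 6 6]. Elementwise product with the kernel and sum: 0·-1 + 2·-1 + 5·2 + 0·-2 + 7·2 + 3·3 + 6·-1 + 6·-2.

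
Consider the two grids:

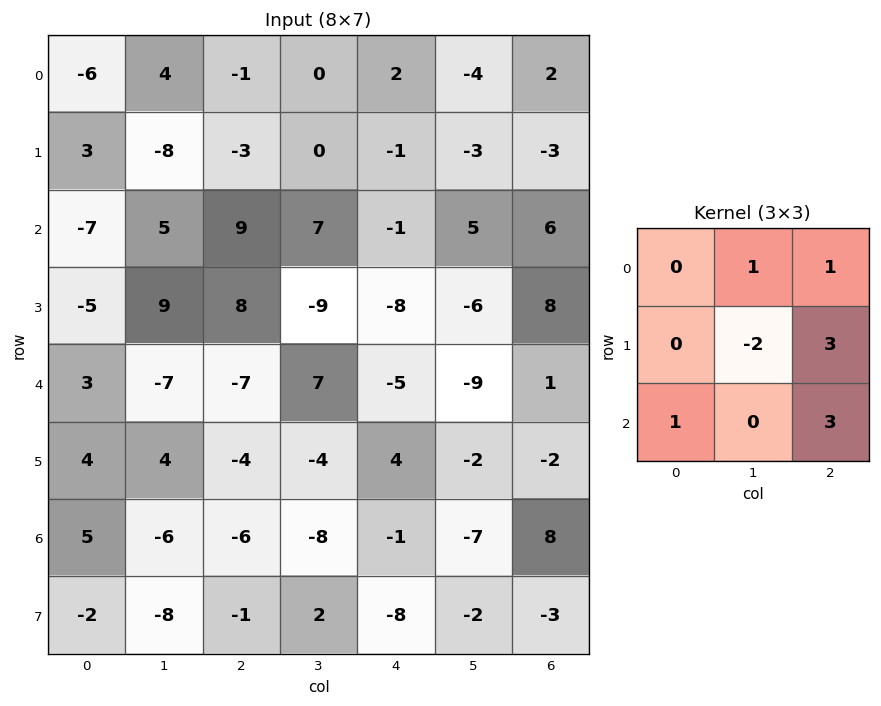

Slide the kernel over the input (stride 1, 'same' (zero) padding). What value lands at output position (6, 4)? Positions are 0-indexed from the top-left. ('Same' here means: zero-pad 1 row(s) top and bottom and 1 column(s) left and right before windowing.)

-21

The receptive field on the zero-padded input at this output position is [-4 4 -2 / -8 -1 -7 / 2 -8 -2]. Elementwise product with the kernel and sum: 4·1 + -2·1 + -1·-2 + -7·3 + 2·1 + -2·3.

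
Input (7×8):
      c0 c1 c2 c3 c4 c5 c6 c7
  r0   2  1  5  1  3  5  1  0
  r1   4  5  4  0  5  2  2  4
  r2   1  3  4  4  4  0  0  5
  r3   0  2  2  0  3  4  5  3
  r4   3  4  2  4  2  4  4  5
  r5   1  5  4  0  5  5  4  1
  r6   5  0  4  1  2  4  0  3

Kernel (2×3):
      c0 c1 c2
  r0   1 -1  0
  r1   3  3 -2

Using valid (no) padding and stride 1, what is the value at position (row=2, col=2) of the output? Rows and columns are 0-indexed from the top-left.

0

The receptive field on the input at this output position is [4 4 4 / 2 0 3]. Elementwise product with the kernel and sum: 4·1 + 4·-1 + 2·3 + 0·3 + 3·-2.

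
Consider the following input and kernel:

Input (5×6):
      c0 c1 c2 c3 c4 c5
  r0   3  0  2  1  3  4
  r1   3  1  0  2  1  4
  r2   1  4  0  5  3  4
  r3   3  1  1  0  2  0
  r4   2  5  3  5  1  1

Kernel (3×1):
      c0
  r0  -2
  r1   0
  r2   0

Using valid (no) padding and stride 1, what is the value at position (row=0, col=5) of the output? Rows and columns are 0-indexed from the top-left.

The receptive field on the input at this output position is [4 / 4 / 4]. Elementwise product with the kernel and sum: 4·-2.

-8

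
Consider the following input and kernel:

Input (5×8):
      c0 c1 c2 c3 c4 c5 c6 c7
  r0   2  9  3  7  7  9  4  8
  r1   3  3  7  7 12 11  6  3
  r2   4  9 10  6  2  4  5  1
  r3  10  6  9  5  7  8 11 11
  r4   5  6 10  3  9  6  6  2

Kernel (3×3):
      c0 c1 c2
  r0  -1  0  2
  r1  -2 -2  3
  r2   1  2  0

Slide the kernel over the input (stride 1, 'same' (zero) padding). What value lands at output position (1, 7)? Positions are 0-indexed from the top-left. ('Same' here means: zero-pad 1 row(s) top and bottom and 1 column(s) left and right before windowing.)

-15

The receptive field on the zero-padded input at this output position is [4 8 0 / 6 3 0 / 5 1 0]. Elementwise product with the kernel and sum: 4·-1 + 0·2 + 6·-2 + 3·-2 + 0·3 + 5·1 + 1·2.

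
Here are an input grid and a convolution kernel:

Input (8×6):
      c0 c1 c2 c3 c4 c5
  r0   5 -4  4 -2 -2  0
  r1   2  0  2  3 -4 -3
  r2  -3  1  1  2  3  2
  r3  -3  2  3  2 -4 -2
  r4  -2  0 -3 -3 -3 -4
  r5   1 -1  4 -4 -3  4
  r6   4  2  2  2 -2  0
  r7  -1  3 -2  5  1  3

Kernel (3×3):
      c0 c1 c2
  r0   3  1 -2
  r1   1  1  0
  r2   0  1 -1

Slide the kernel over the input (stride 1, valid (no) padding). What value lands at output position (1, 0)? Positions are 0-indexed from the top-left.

-1

The receptive field on the input at this output position is [2 0 2 / -3 1 1 / -3 2 3]. Elementwise product with the kernel and sum: 2·3 + 0·1 + 2·-2 + -3·1 + 1·1 + 2·1 + 3·-1.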